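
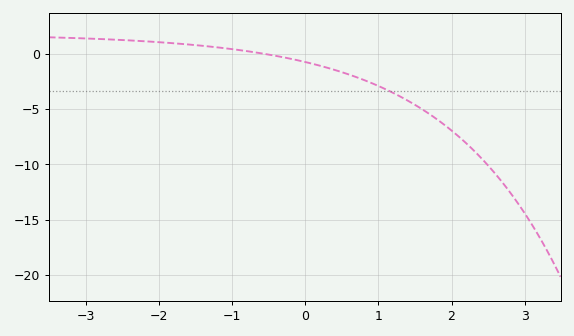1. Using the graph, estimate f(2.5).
-10.1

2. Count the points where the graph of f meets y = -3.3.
1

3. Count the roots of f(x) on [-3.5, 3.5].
1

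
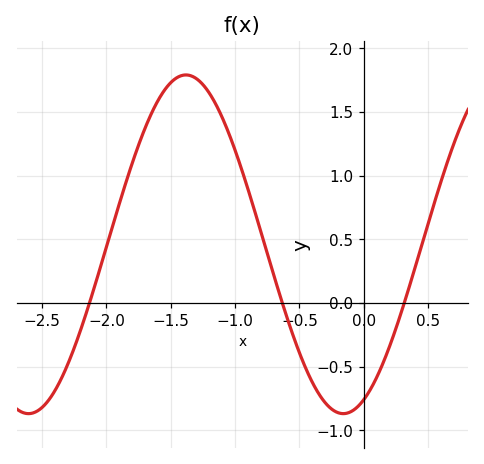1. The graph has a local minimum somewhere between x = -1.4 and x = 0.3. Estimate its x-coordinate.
-0.15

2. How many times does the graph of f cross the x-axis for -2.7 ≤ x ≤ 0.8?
3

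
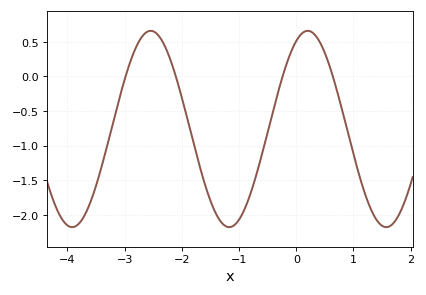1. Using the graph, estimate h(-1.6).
-1.55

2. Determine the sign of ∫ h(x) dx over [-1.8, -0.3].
negative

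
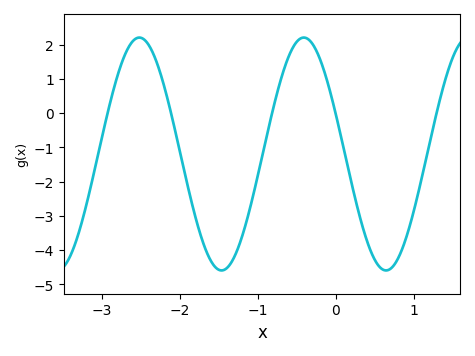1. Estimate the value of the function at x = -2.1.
-0.1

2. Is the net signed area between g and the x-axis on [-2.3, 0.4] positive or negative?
negative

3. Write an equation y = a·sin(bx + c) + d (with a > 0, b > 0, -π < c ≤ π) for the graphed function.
y = 3.4sin(3x + 2.8) - 1.19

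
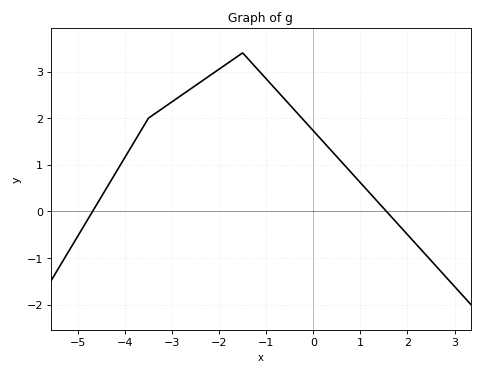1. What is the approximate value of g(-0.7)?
2.5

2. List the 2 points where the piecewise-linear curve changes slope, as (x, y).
(-3.5, 2); (-1.5, 3.4)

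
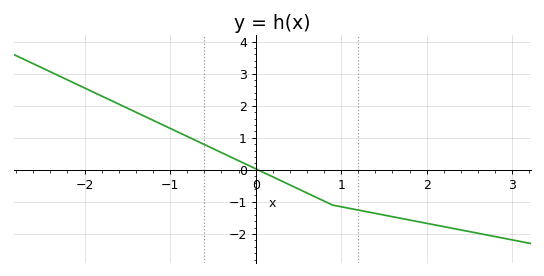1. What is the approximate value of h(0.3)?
-0.344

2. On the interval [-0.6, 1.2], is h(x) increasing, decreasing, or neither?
decreasing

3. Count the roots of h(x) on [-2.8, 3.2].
1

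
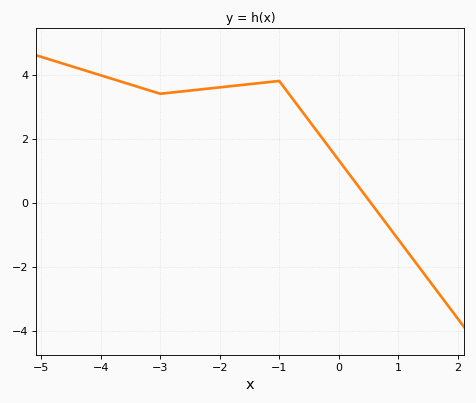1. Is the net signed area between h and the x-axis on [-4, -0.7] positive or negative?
positive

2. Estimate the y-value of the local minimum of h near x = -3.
3.4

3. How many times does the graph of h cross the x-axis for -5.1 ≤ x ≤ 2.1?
1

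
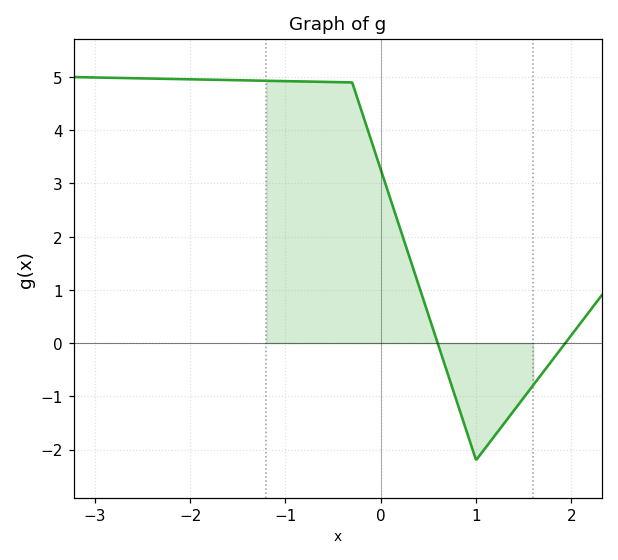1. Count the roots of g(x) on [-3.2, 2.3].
2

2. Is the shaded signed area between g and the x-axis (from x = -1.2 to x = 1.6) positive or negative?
positive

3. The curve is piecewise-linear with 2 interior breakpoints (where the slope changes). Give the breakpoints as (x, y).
(-0.3, 4.9); (1, -2.2)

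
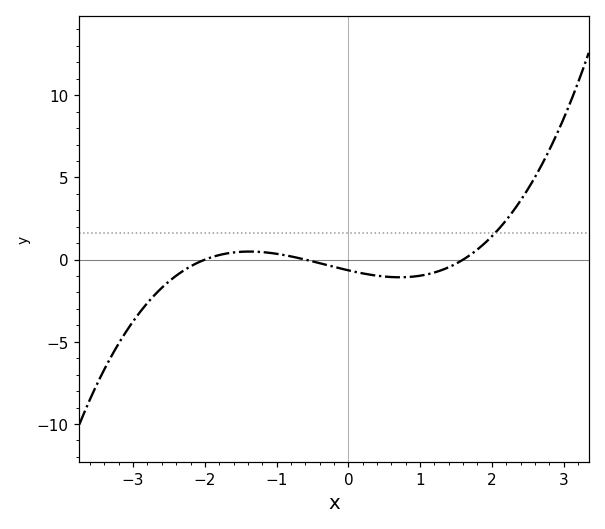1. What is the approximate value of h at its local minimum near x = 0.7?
-1.07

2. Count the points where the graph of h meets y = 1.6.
1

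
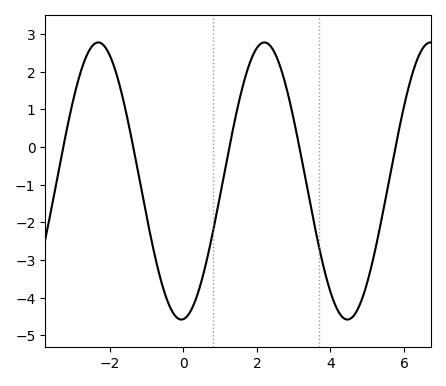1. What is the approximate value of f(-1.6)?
1.1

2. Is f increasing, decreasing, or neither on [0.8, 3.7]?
neither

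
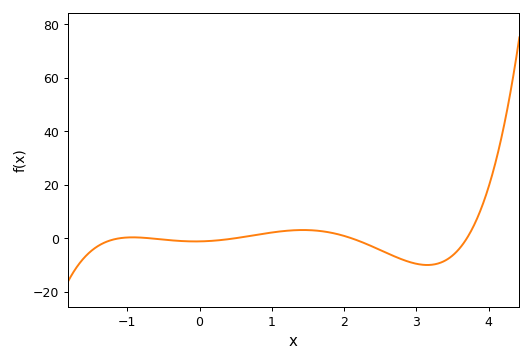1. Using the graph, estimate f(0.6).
0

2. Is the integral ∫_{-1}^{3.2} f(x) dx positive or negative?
negative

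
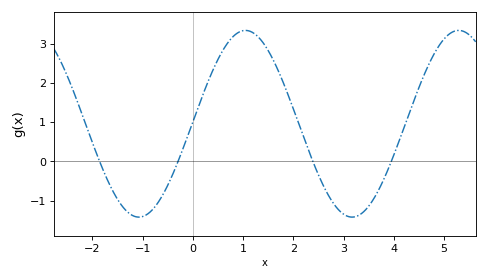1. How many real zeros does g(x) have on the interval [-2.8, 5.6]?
4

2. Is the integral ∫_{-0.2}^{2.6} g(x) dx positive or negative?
positive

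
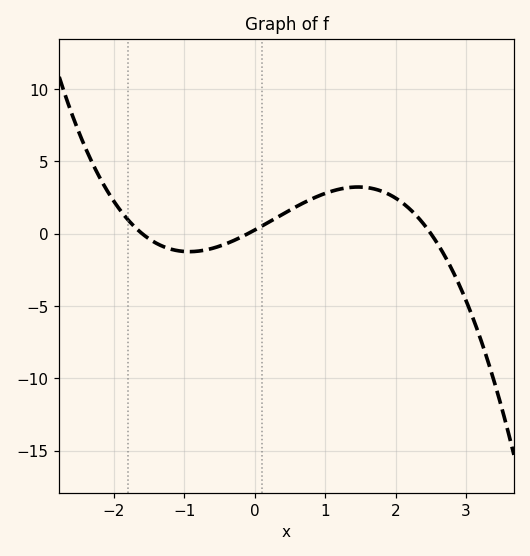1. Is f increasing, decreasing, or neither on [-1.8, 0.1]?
neither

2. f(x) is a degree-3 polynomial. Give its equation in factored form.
y = -0.65(x + 1.6)(x + 0.1)(x - 2.5)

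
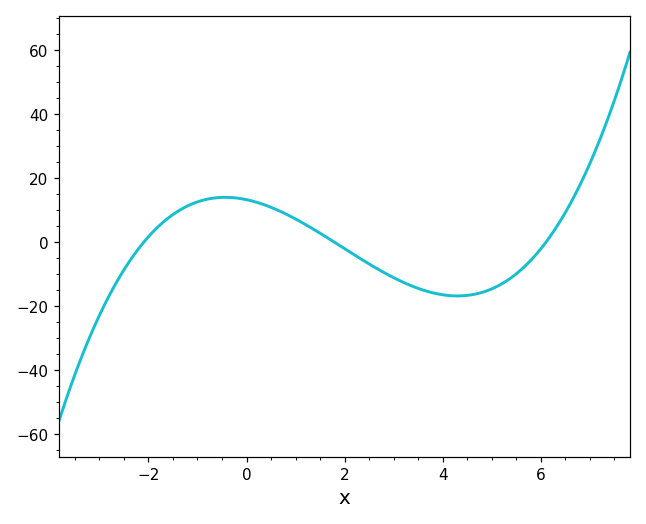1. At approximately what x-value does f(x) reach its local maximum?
-0.437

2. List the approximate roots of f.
-2.1, 1.8, 6.1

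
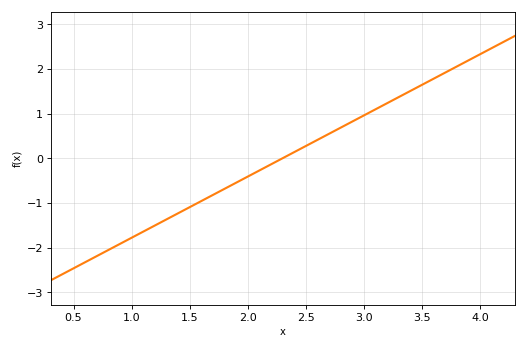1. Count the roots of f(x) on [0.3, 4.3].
1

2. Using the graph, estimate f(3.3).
1.37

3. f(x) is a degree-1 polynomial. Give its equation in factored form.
y = 1.37(x - 2.3)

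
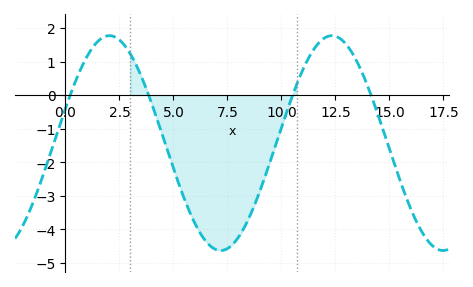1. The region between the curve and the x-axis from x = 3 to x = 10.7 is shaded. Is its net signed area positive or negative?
negative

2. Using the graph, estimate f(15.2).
-1.99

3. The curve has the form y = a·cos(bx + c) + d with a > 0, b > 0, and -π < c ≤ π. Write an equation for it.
y = 3.2cos(0.61x - 1.24) - 1.43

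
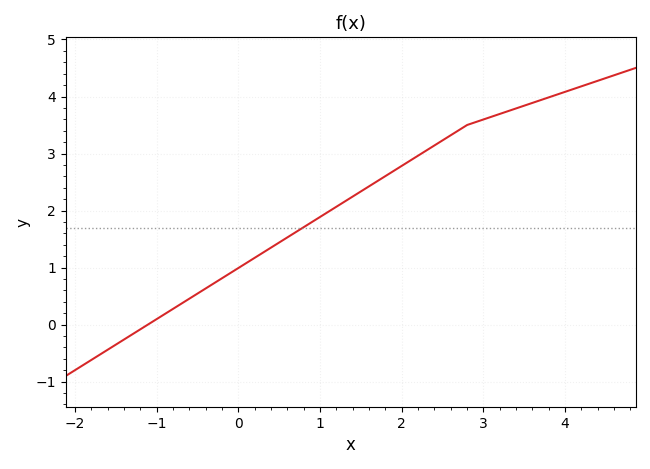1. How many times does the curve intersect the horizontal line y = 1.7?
1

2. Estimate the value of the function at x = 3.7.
3.9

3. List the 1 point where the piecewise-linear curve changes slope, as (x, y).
(2.8, 3.5)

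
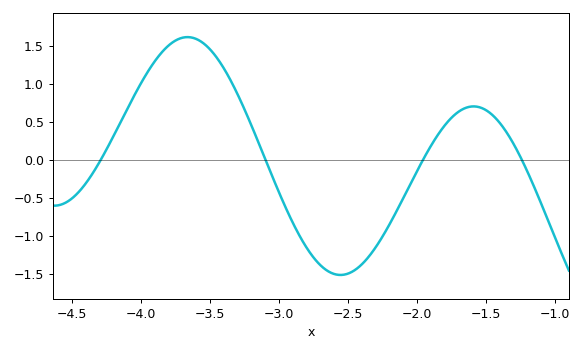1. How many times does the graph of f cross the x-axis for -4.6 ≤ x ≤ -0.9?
4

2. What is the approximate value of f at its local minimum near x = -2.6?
-1.52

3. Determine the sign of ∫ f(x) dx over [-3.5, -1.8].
negative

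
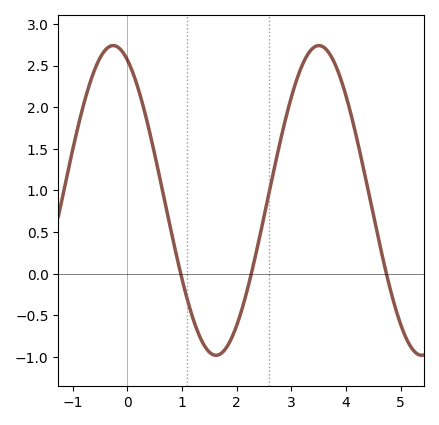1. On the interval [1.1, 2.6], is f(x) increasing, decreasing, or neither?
neither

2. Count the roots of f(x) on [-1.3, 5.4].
3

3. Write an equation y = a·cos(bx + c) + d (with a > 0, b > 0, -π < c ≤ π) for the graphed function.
y = 1.86cos(1.67x + 0.43) + 0.88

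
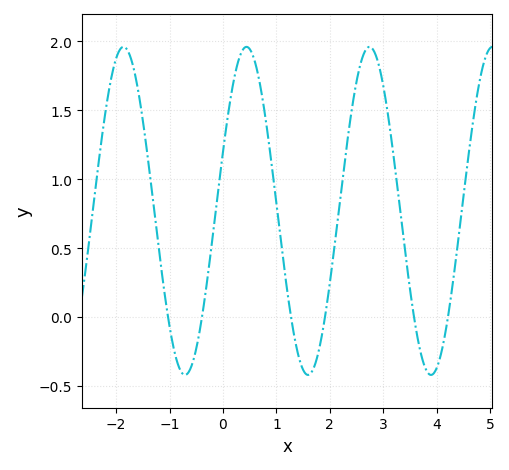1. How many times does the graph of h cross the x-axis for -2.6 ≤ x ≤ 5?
6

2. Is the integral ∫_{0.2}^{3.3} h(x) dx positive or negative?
positive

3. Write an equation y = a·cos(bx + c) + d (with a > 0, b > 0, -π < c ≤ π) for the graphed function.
y = 1.19cos(2.7x - 1.2) + 0.77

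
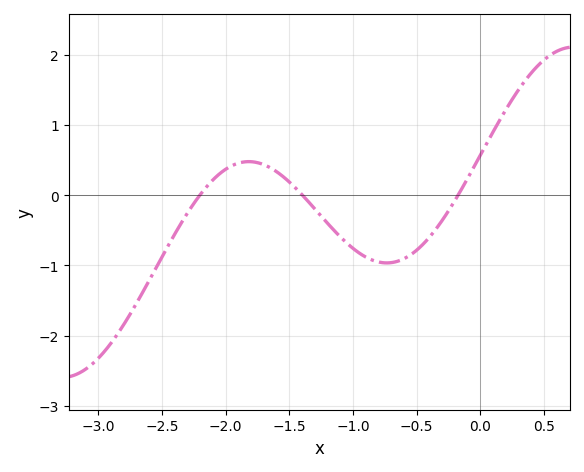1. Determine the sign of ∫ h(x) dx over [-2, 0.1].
negative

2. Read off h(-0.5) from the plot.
-0.781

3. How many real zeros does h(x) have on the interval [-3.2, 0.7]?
3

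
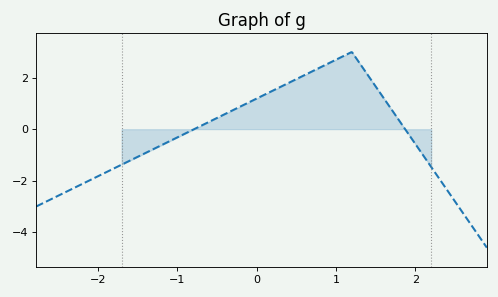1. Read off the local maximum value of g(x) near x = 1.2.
3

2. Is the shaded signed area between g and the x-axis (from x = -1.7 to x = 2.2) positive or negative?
positive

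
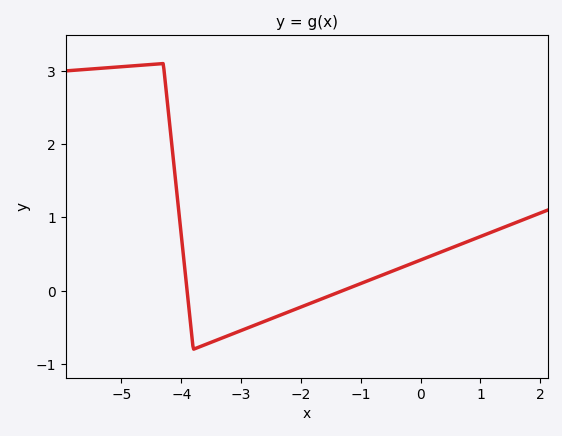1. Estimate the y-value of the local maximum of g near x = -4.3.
3.1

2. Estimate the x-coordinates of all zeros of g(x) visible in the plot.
-3.9, -1.31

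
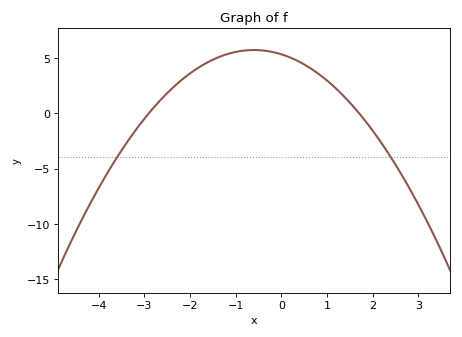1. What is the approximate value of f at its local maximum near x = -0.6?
5.5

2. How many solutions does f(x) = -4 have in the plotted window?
2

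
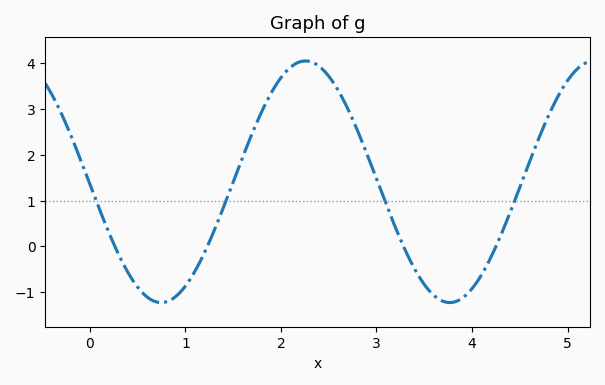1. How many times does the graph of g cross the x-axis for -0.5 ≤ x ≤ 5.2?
4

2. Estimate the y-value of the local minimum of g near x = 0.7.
-1.23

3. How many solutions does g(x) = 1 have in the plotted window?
4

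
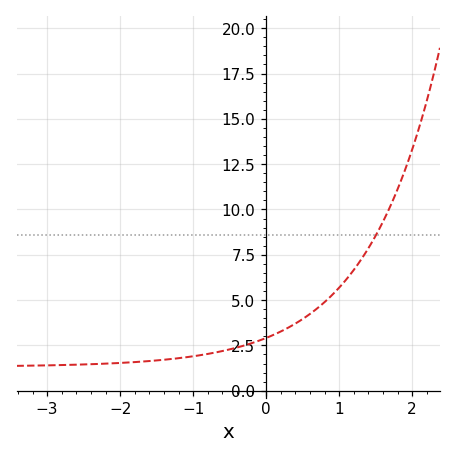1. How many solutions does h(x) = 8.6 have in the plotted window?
1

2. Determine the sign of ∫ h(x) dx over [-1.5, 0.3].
positive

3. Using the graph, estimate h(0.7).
4.54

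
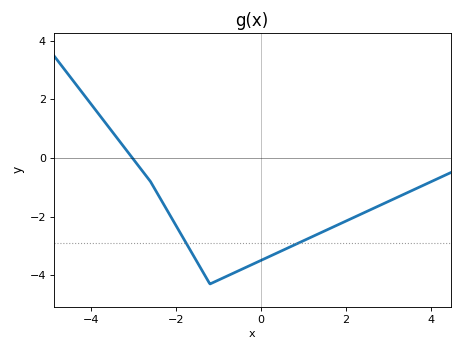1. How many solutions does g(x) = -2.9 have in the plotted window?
2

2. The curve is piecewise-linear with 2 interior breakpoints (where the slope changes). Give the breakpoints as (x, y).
(-2.6, -0.8); (-1.2, -4.3)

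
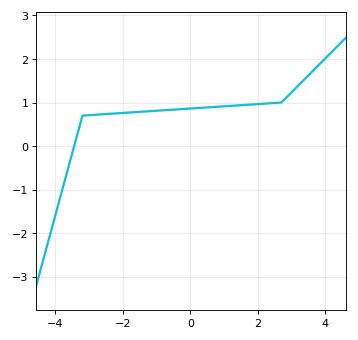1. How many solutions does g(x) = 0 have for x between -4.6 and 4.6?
1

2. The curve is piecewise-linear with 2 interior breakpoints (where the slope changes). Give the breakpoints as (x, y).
(-3.2, 0.7); (2.7, 1)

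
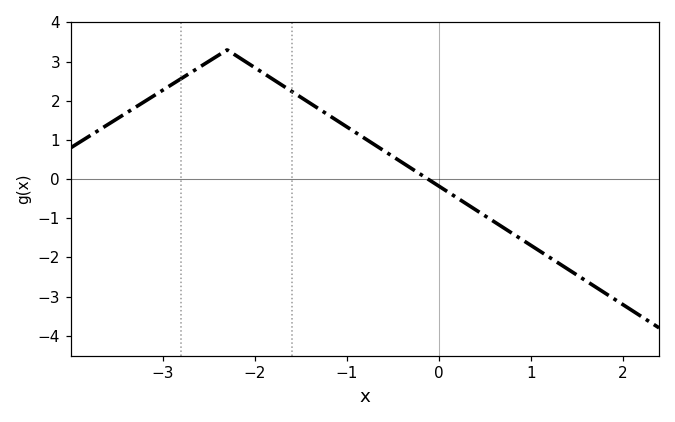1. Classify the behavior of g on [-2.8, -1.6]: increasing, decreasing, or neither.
neither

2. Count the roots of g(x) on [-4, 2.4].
1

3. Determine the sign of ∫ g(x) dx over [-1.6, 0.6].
positive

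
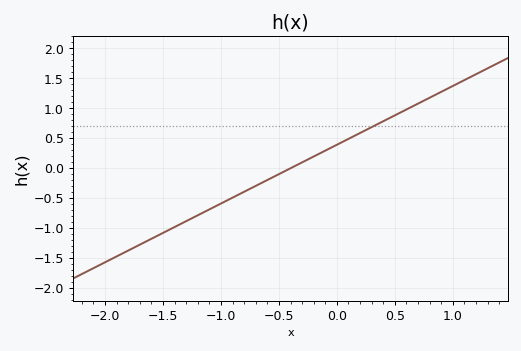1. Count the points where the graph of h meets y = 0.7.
1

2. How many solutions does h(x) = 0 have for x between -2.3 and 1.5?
1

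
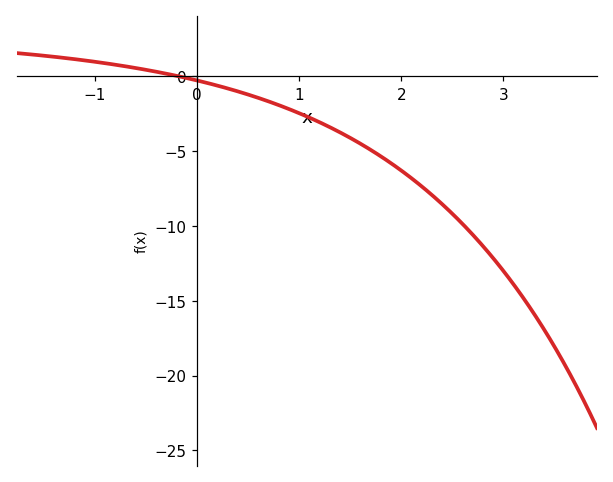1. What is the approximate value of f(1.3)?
-3.42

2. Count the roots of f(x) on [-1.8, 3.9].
1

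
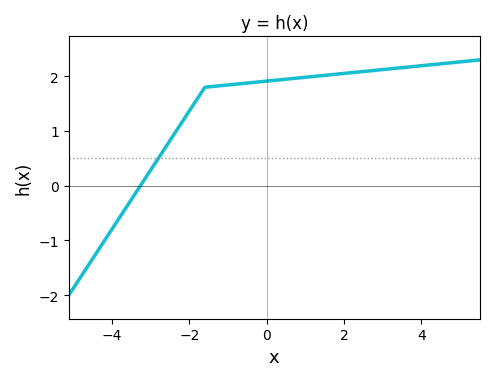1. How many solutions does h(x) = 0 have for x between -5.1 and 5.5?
1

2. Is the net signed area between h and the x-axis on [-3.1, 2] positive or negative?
positive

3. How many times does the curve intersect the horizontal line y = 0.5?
1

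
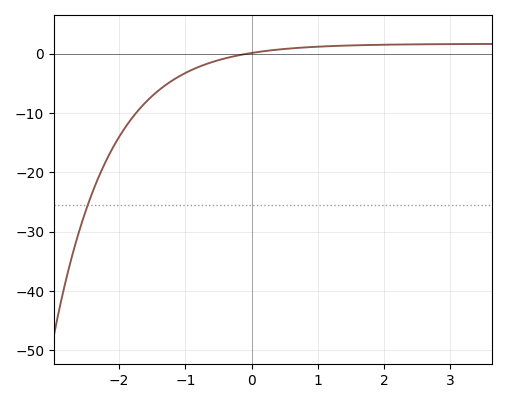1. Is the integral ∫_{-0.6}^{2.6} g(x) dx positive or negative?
positive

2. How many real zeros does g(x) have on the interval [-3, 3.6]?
1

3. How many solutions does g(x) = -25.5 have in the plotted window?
1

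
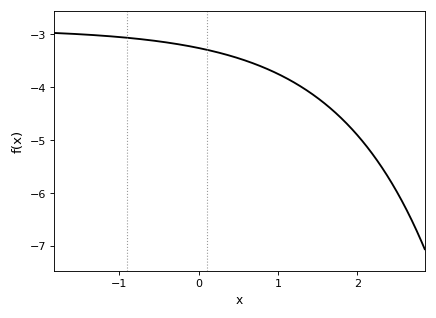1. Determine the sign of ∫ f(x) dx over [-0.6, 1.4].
negative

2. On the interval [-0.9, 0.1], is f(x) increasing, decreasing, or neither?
decreasing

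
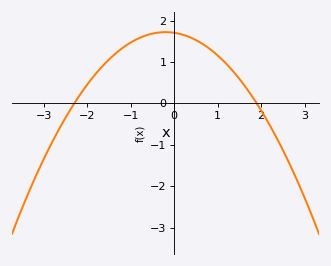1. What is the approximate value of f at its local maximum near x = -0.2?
1.7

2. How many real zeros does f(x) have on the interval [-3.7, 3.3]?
2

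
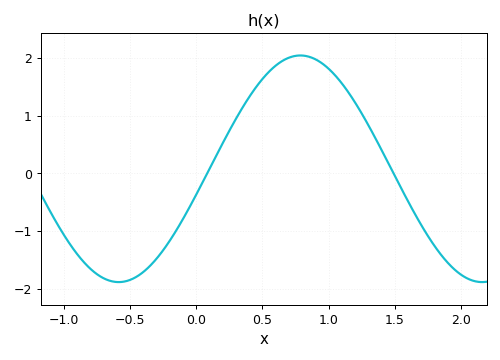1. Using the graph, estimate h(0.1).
0.1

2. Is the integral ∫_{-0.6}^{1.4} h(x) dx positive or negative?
positive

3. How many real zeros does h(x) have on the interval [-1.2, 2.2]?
2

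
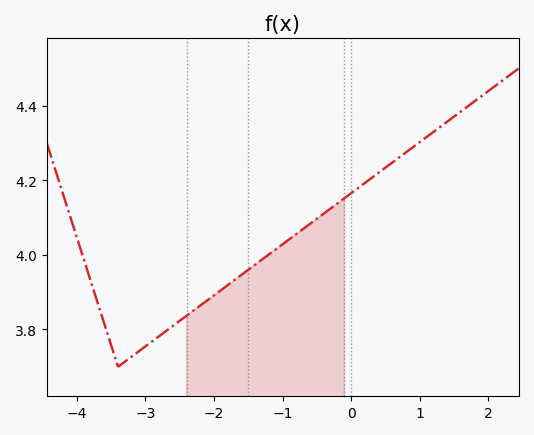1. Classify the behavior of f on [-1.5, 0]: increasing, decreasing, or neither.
increasing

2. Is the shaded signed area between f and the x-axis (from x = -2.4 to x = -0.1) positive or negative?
positive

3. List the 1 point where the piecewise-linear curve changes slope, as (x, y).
(-3.4, 3.7)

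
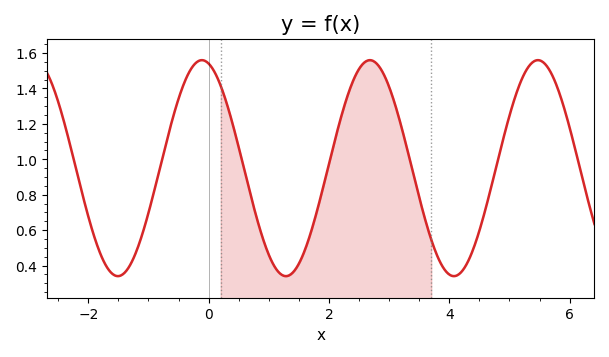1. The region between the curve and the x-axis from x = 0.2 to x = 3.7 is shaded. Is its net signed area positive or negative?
positive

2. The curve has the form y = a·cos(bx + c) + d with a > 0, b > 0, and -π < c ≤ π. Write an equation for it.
y = 0.61cos(2.2x + 0.25) + 0.95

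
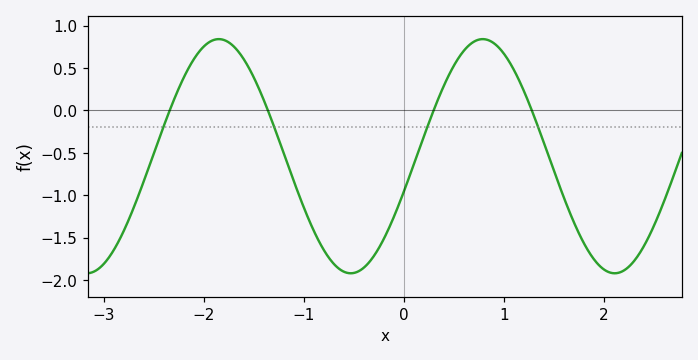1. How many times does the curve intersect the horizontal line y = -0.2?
4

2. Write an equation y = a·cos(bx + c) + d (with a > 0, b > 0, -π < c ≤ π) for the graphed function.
y = 1.38cos(2.38x - 1.88) - 0.54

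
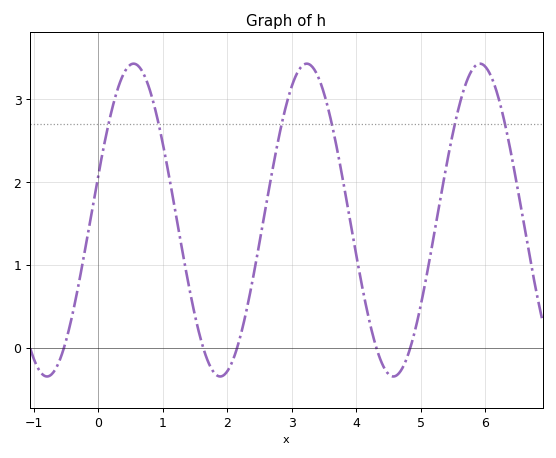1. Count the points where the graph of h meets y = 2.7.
6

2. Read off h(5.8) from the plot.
3.4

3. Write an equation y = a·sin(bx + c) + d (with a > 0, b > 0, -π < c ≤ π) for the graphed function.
y = 1.89sin(2.3x + 0.28) + 1.54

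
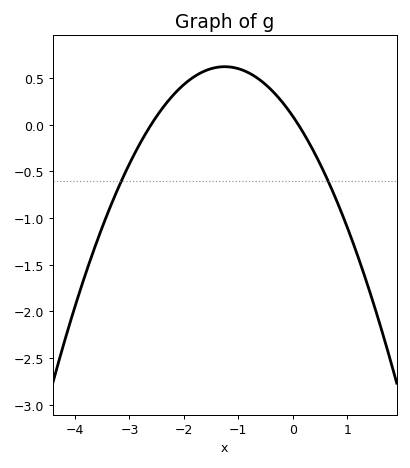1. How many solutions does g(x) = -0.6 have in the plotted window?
2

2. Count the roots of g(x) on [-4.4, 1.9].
2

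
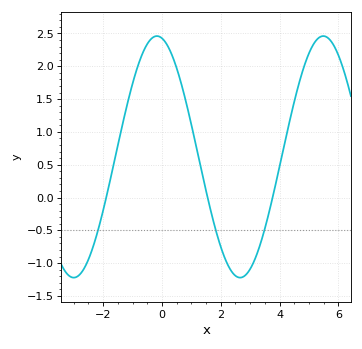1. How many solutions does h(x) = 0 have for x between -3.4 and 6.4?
3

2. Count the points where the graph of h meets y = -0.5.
3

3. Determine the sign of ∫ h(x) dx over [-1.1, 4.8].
positive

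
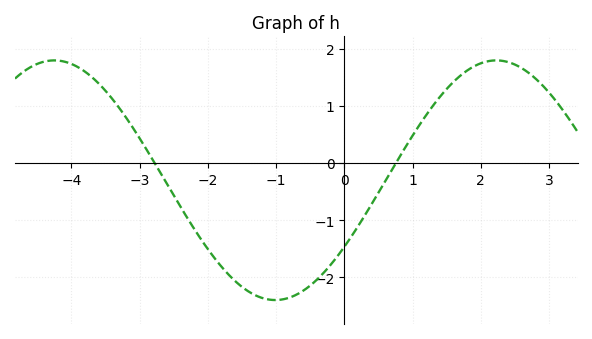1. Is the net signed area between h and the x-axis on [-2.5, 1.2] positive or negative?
negative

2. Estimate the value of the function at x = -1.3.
-2.3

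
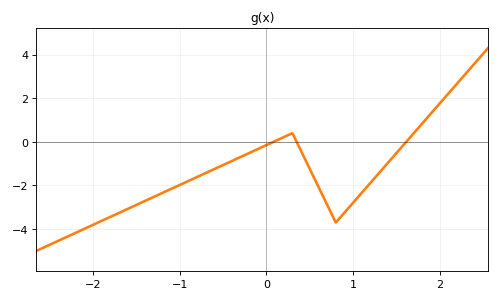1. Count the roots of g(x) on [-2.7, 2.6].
3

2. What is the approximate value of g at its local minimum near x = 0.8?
-3.7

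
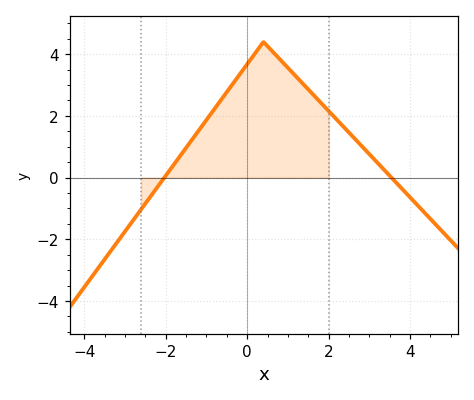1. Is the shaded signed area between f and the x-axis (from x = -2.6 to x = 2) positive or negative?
positive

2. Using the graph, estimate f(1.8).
2.44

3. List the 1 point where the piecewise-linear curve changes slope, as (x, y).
(0.4, 4.4)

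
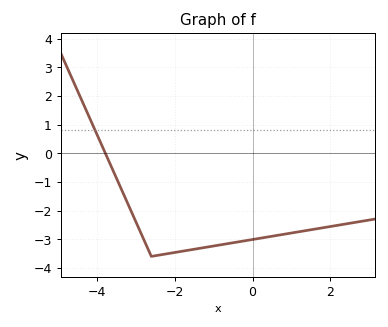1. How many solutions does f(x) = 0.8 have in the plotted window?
1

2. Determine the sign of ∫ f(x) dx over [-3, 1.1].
negative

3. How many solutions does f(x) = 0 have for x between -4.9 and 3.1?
1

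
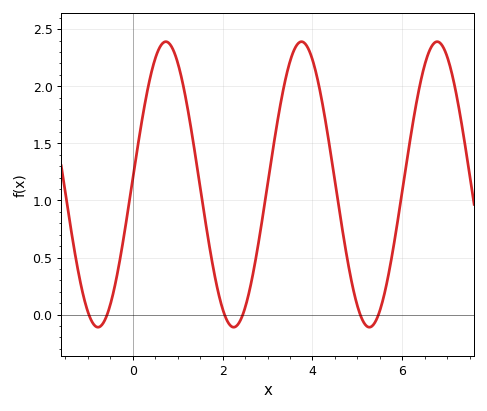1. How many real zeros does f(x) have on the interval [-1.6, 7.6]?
6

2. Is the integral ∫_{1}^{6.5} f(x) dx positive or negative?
positive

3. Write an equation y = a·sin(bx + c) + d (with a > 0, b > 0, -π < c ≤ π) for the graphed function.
y = 1.25sin(2.1x + 0.04) + 1.14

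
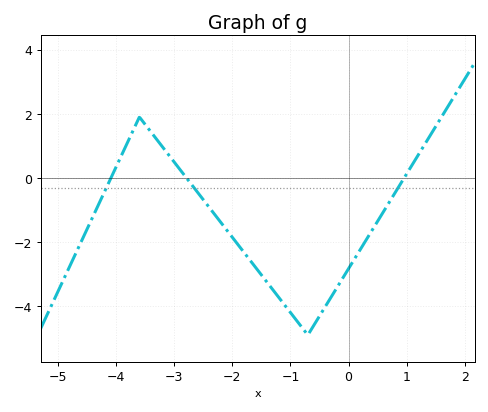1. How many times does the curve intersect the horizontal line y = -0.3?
3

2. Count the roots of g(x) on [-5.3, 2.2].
3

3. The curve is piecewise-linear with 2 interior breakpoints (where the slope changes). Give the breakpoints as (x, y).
(-3.6, 1.9); (-0.7, -4.9)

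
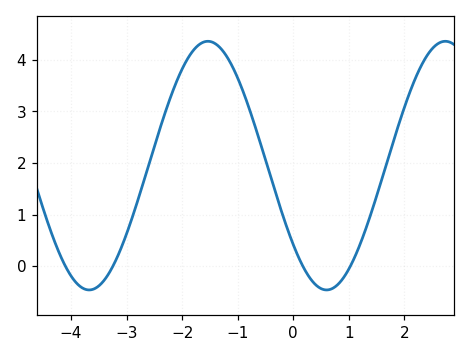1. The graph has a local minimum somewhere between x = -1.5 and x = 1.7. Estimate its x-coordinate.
0.601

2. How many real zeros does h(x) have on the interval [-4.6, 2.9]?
4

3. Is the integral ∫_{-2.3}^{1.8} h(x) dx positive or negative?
positive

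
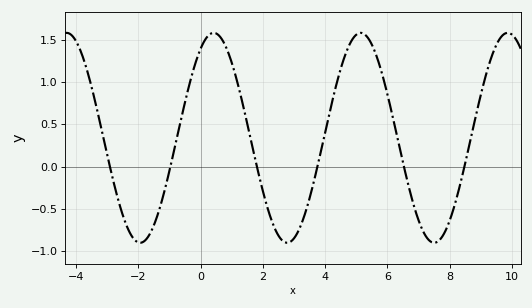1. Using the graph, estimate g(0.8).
1.43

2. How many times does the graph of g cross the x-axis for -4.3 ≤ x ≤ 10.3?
6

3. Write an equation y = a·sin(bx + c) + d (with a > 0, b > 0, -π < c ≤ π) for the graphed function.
y = 1.24sin(1.33x + 1.01) + 0.34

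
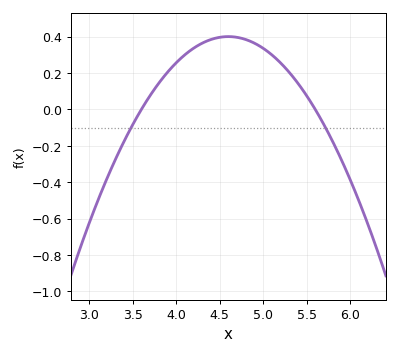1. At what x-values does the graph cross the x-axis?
3.6, 5.6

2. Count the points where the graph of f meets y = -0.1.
2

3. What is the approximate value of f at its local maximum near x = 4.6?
0.4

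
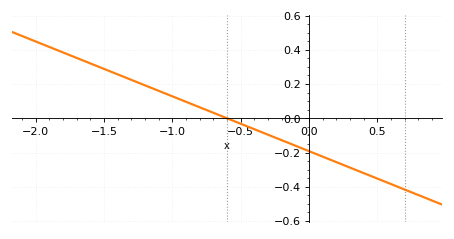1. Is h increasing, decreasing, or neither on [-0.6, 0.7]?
decreasing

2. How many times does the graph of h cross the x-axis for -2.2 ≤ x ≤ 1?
1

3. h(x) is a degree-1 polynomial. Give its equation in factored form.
y = -0.32(x + 0.6)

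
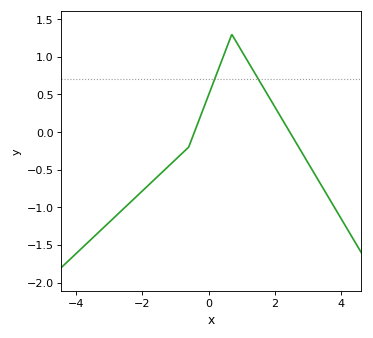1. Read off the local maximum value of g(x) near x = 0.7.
1.3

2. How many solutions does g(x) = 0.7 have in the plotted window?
2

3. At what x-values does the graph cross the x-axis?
-0.427, 2.45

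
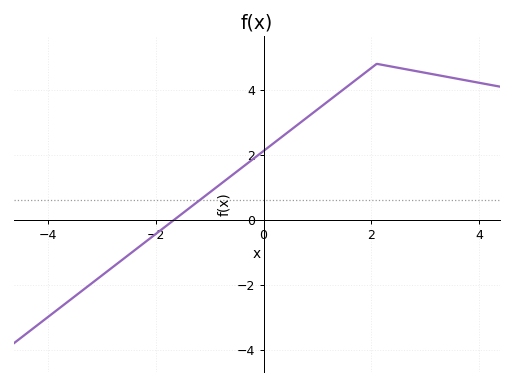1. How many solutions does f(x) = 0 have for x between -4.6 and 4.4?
1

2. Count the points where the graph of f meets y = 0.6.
1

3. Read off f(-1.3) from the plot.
0.462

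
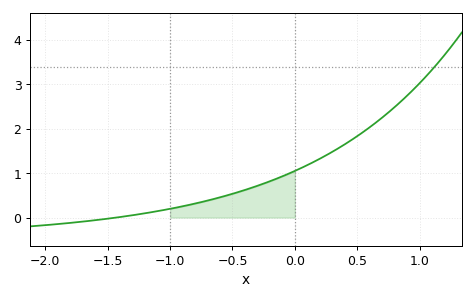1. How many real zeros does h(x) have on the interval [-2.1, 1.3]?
1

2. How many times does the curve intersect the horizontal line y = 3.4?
1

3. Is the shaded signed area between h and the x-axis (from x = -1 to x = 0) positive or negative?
positive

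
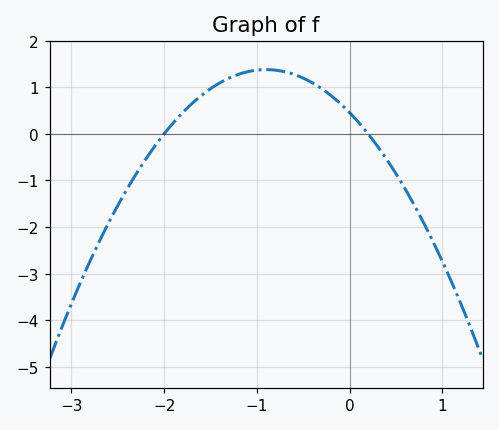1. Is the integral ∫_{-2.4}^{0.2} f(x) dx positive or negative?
positive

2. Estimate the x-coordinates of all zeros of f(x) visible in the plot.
-2, 0.2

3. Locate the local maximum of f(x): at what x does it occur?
-0.9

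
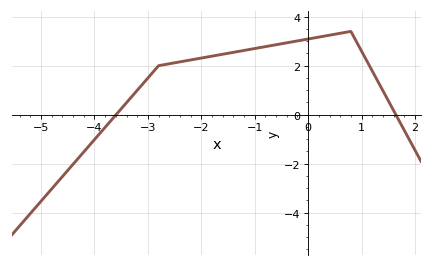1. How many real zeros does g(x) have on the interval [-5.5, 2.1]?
2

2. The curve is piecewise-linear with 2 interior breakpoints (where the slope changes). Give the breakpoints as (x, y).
(-2.8, 2); (0.8, 3.4)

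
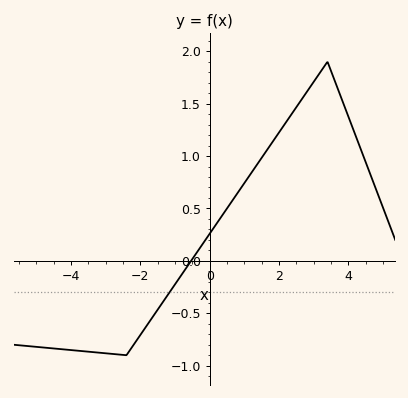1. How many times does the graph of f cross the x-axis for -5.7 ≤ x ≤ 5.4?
1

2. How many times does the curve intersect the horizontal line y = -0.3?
1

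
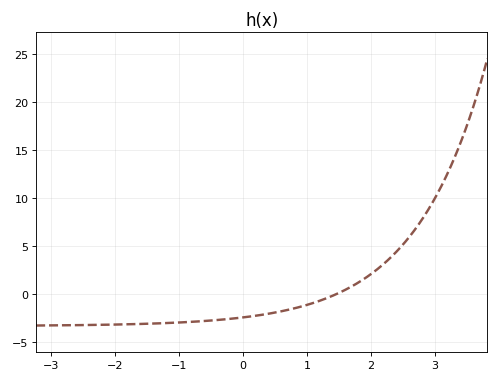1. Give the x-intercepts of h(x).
1.5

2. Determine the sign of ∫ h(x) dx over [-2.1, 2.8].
negative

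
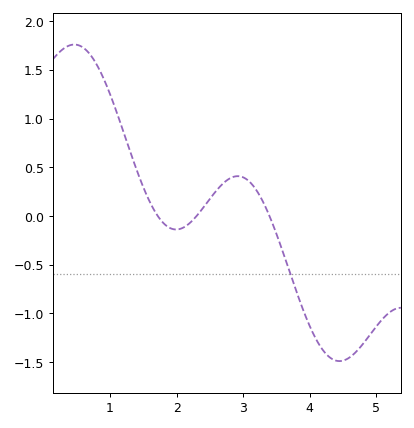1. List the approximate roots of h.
1.72, 2.3, 3.39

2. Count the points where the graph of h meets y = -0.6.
1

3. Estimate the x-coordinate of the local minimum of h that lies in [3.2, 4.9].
4.45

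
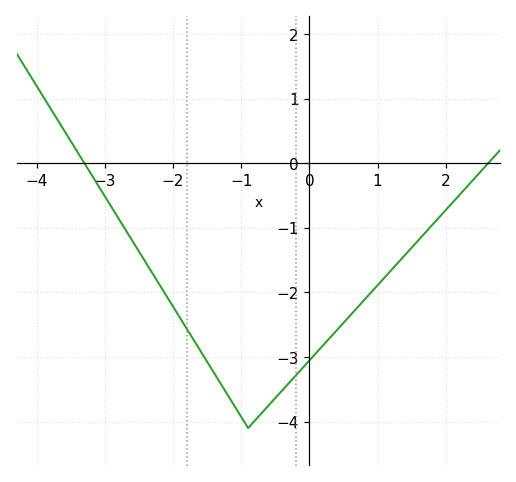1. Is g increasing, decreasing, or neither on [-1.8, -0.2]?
neither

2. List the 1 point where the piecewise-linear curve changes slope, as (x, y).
(-0.9, -4.1)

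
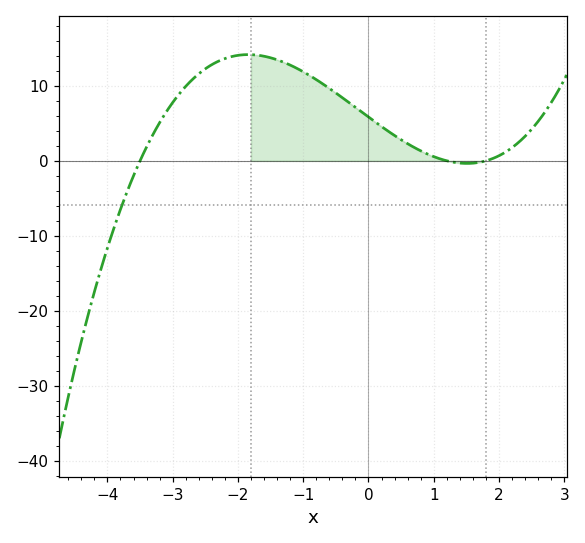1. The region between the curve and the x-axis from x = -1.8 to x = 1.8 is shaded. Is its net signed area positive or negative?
positive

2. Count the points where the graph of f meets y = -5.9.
1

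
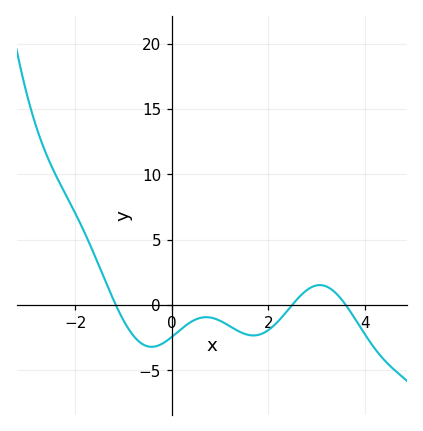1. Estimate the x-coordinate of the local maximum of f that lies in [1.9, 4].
3.07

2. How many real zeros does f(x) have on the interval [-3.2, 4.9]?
3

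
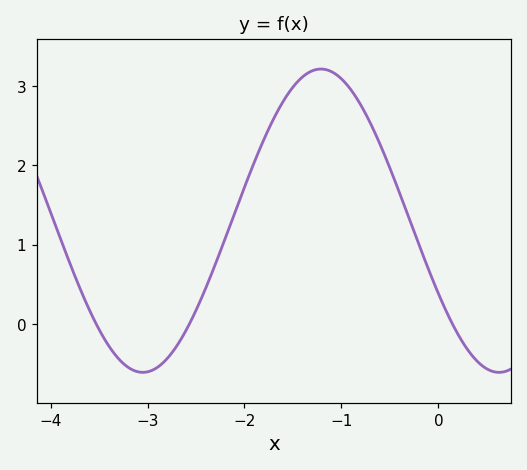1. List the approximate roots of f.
-3.5, -2.6, 0.1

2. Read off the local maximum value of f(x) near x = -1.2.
3.2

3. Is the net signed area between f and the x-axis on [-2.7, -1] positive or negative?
positive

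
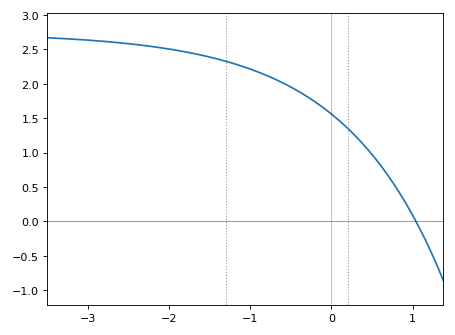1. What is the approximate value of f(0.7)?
0.66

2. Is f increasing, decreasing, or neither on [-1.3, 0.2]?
decreasing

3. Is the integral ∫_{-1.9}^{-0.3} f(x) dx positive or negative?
positive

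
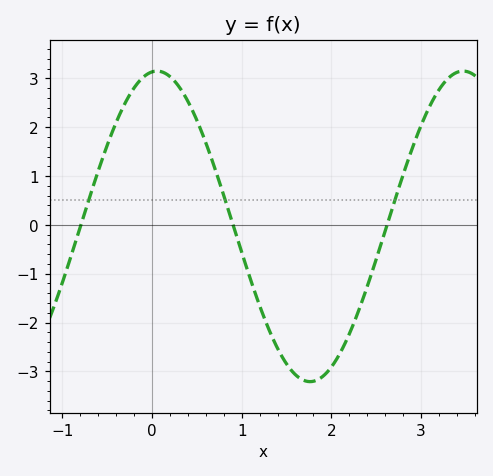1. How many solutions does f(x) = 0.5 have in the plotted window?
3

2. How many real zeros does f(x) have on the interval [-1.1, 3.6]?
3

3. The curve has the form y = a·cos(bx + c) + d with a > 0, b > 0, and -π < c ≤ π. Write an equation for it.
y = 3.18cos(1.84x - 0.1) - 0.03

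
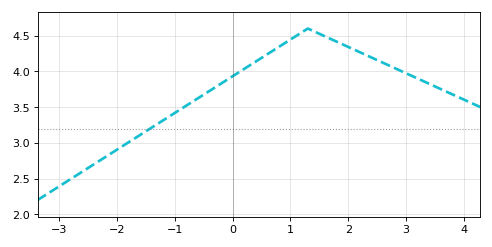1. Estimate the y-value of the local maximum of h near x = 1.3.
4.6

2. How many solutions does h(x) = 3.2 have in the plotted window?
1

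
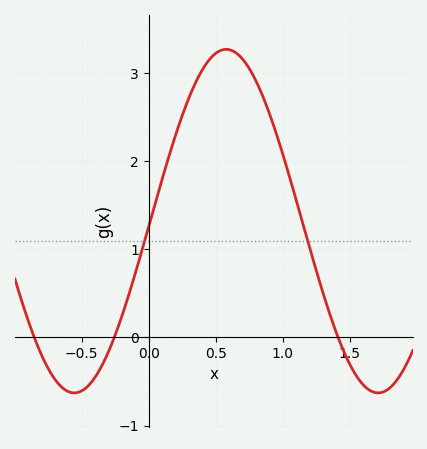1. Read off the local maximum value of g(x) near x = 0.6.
3.27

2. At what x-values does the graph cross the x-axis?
-0.855, -0.257, 1.41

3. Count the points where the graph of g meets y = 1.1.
2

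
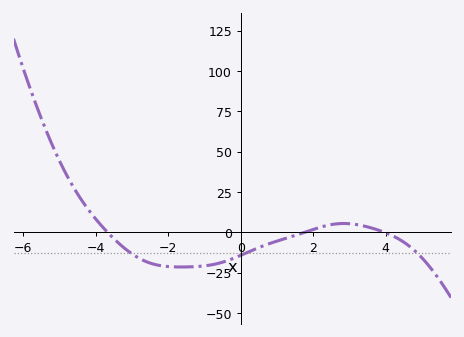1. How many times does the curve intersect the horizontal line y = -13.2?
3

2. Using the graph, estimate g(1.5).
-2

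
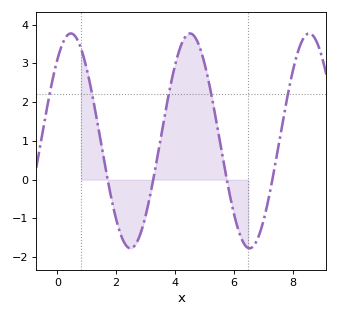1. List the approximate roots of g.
1.71, 3.26, 5.76, 7.31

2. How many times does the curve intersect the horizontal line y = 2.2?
5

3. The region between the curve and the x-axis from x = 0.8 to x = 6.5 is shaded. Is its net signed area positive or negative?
positive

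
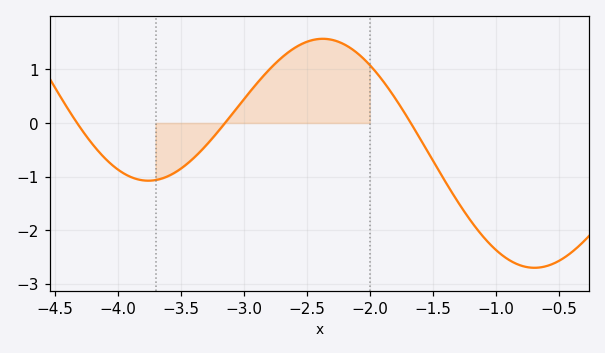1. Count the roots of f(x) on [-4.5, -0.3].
3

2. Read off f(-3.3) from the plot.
-0.4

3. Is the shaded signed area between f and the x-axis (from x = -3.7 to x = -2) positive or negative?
positive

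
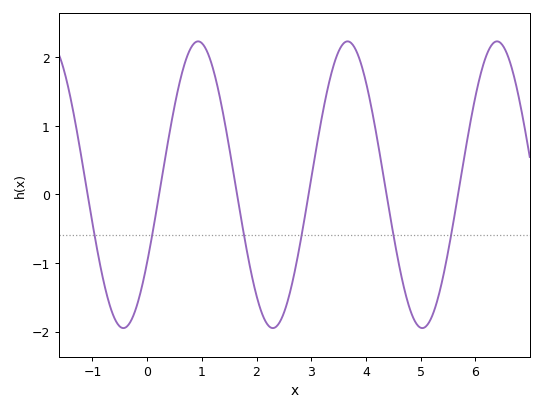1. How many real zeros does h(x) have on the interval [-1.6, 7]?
6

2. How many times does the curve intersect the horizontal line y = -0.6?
6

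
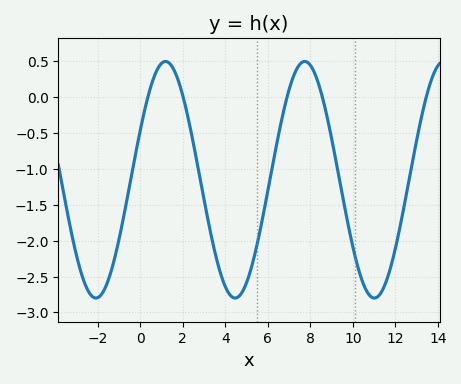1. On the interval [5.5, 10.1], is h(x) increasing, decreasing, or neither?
neither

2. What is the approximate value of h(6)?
-1.3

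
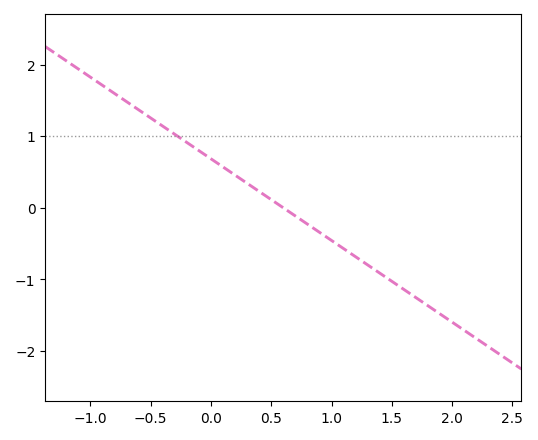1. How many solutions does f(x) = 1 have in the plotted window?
1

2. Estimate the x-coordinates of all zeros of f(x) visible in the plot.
0.6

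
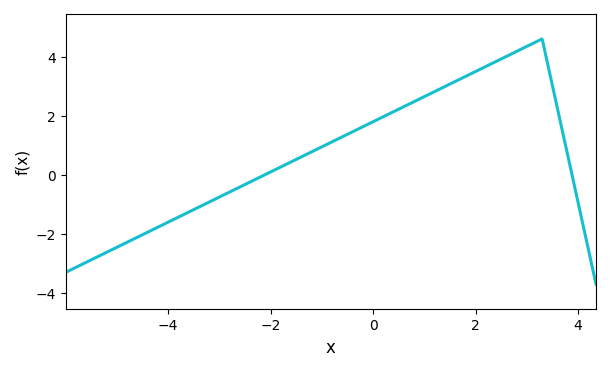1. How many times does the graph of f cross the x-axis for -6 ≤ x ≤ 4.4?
2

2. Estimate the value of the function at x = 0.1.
1.8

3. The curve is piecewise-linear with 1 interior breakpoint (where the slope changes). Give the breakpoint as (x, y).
(3.3, 4.6)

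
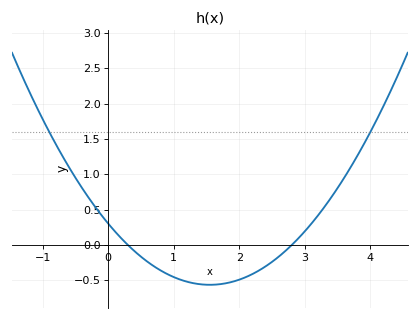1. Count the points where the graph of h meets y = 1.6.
2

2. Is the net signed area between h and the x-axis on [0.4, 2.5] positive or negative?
negative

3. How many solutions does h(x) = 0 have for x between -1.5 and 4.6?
2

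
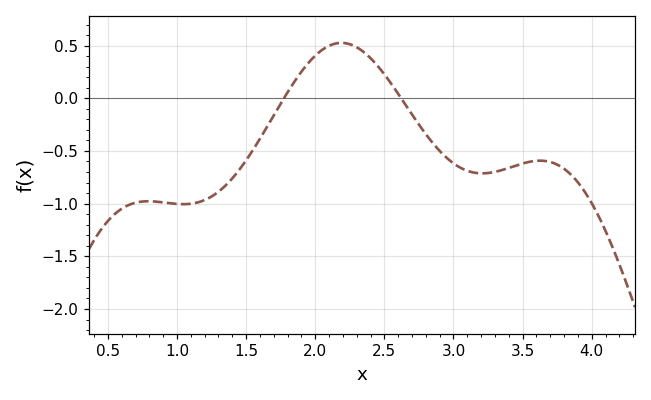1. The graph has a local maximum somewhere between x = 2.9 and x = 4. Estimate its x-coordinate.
3.6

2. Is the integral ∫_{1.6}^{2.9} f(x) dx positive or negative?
positive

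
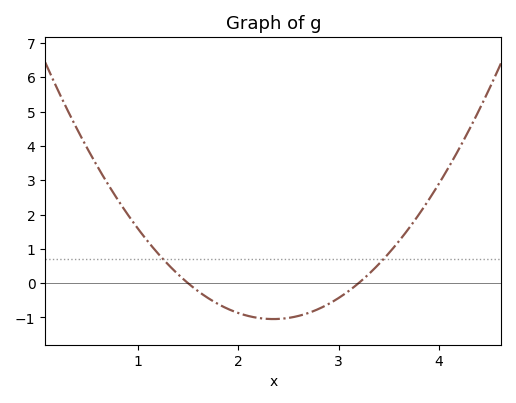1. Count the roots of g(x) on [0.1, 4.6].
2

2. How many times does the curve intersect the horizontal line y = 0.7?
2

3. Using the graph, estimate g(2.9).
-0.609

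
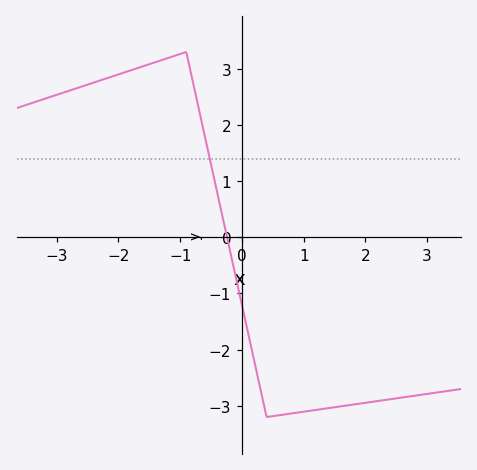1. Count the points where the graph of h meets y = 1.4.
1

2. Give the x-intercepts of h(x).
-0.2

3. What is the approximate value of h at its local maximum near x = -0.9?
3.3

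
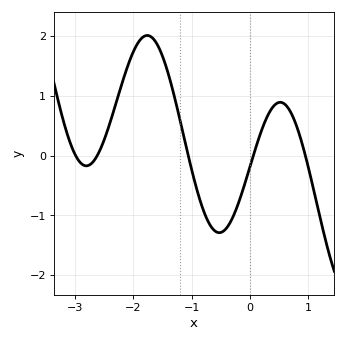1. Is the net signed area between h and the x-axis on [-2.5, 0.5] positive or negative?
positive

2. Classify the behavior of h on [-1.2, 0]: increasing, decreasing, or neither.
neither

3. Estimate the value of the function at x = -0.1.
-0.5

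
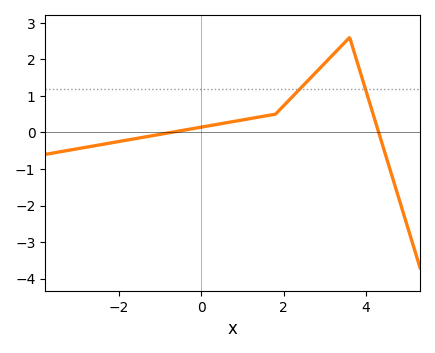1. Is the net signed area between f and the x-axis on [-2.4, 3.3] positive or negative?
positive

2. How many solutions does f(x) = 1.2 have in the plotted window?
2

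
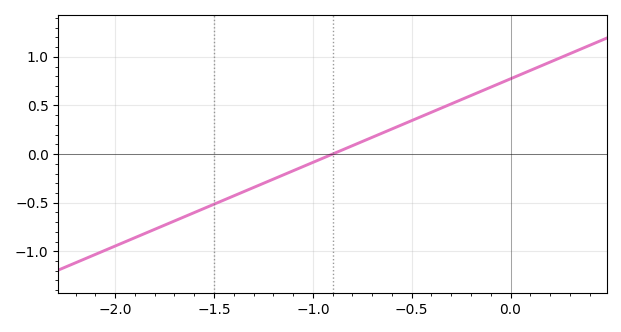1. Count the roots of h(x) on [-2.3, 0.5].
1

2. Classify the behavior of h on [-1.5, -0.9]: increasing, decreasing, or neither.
increasing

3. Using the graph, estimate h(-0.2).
0.6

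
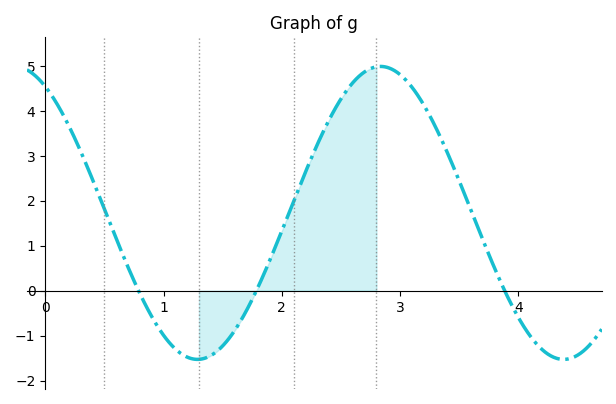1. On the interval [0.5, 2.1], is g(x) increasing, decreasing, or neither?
neither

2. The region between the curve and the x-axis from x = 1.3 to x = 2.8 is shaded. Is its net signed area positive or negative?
positive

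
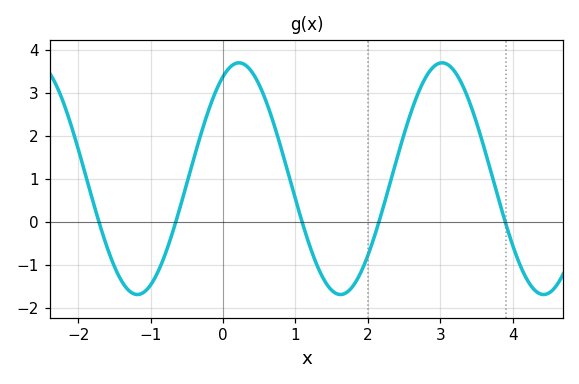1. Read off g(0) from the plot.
3.4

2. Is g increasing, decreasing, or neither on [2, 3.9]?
neither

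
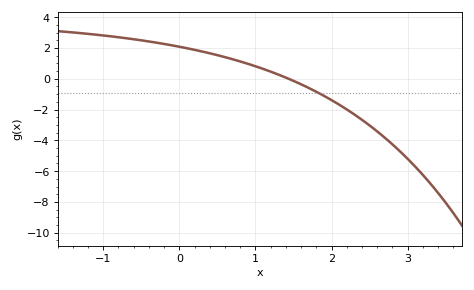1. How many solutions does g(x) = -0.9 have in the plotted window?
1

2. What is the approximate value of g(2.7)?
-3.8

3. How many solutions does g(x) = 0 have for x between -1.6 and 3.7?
1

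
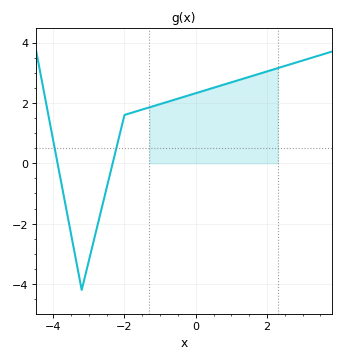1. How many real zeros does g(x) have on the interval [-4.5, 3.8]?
2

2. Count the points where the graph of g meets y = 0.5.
2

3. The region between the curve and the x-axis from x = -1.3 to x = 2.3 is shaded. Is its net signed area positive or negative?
positive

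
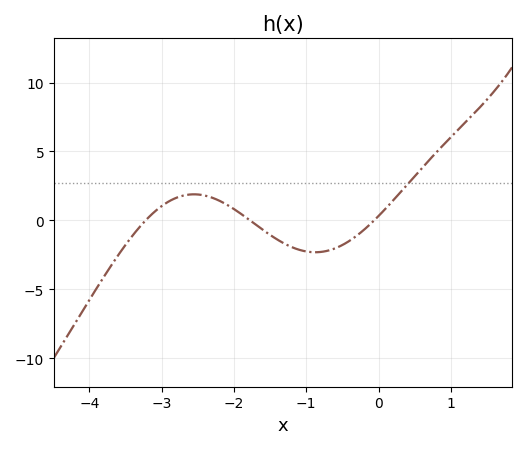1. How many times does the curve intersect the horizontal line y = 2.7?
1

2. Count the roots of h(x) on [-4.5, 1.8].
3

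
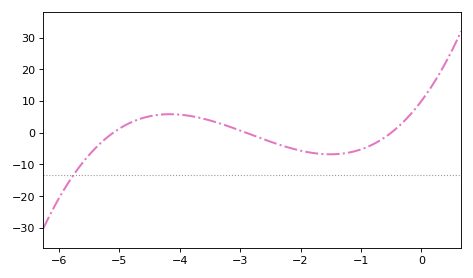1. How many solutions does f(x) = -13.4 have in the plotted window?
1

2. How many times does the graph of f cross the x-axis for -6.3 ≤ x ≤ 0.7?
3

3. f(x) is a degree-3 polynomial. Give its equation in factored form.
y = 1.35(x + 5.1)(x + 2.9)(x + 0.5)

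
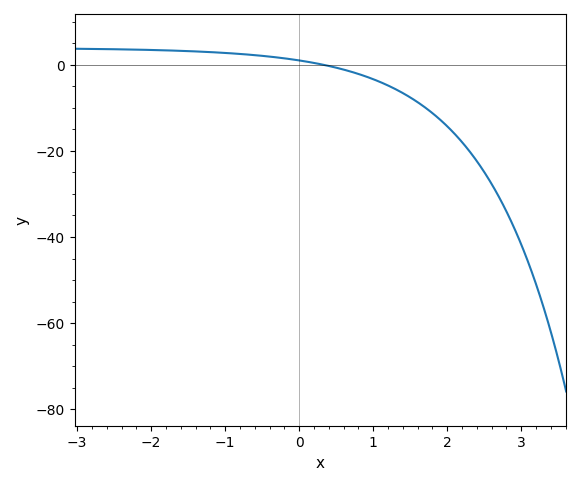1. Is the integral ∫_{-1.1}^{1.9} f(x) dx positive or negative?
negative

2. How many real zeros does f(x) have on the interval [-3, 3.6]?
1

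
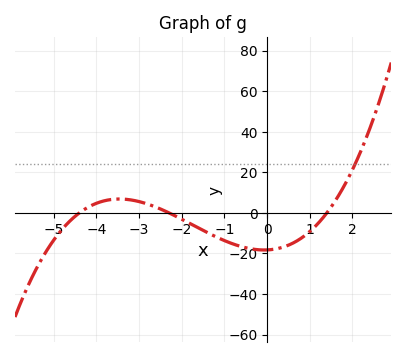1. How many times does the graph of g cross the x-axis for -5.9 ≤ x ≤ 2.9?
3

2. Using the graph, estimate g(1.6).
6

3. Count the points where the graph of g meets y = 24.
1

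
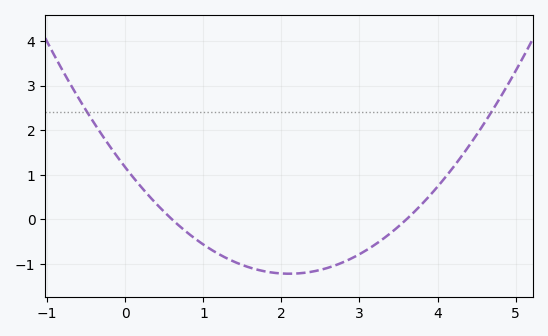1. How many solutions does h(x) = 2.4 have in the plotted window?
2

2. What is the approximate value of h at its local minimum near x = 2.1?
-1.22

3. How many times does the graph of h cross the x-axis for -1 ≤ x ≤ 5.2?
2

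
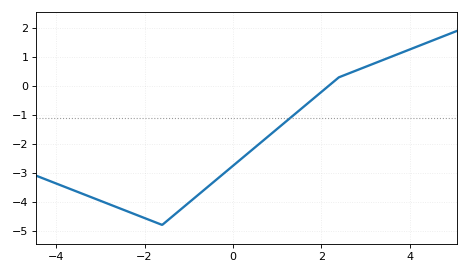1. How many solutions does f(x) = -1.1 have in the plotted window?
1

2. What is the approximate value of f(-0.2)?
-3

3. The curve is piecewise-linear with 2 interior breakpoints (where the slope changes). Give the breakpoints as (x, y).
(-1.6, -4.8); (2.4, 0.3)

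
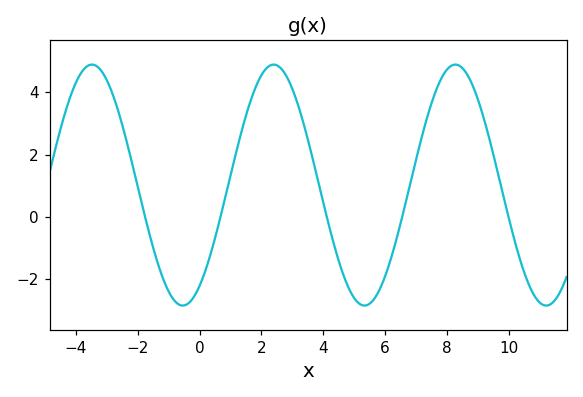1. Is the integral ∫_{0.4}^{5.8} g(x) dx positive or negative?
positive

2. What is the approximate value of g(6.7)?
0.618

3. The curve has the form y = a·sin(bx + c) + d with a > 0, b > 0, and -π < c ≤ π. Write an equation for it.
y = 3.87sin(1.07x - 0.99) + 1.02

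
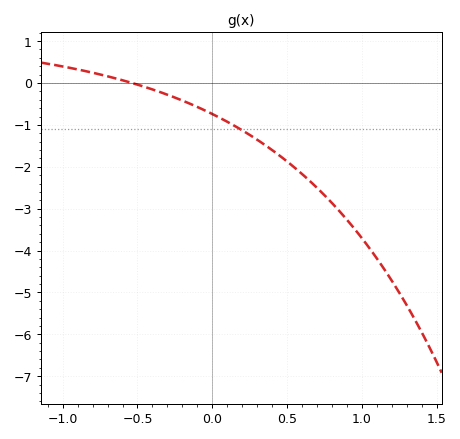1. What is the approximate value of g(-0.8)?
0.246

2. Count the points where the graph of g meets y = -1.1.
1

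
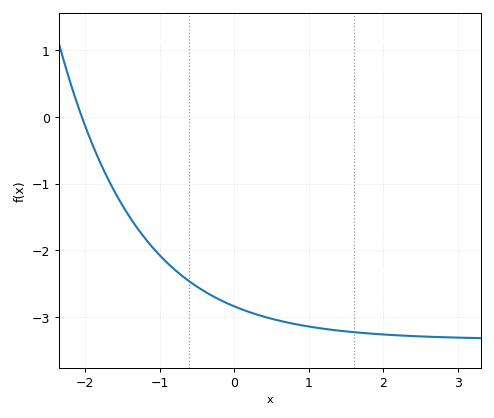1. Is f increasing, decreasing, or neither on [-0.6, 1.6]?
decreasing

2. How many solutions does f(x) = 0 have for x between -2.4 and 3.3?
1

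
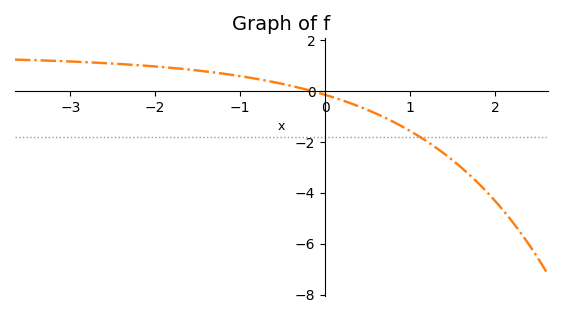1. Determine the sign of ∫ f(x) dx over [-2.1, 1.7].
negative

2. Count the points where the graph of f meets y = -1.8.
1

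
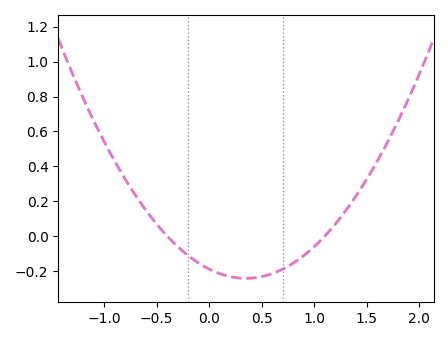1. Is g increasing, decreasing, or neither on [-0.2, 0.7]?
neither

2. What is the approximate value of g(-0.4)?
0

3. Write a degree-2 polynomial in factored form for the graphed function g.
y = 0.43(x + 0.4)(x - 1.1)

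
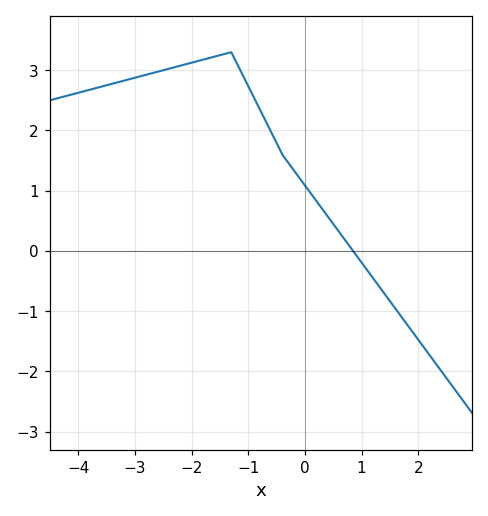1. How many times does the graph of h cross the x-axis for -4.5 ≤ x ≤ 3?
1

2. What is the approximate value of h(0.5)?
0.4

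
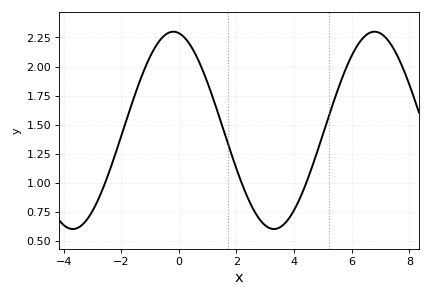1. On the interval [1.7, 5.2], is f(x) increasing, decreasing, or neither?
neither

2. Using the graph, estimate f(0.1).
2.27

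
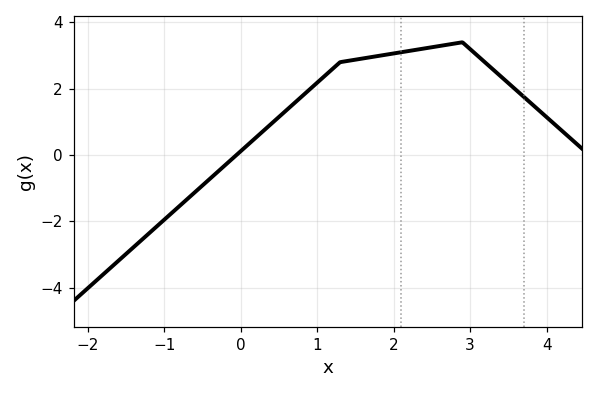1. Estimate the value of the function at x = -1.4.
-2.8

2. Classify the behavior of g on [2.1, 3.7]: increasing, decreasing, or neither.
neither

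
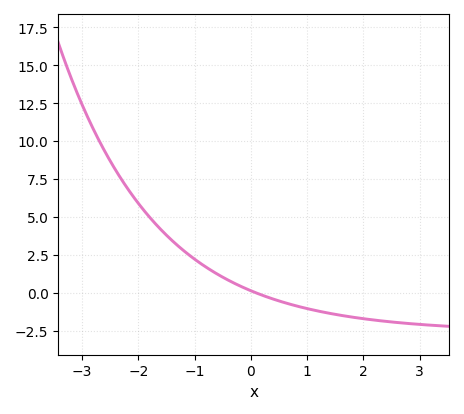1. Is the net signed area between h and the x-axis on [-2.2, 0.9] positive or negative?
positive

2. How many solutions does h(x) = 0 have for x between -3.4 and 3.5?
1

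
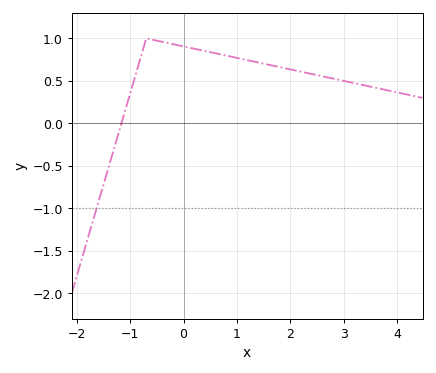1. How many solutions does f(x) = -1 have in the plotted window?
1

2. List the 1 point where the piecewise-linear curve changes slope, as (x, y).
(-0.7, 1)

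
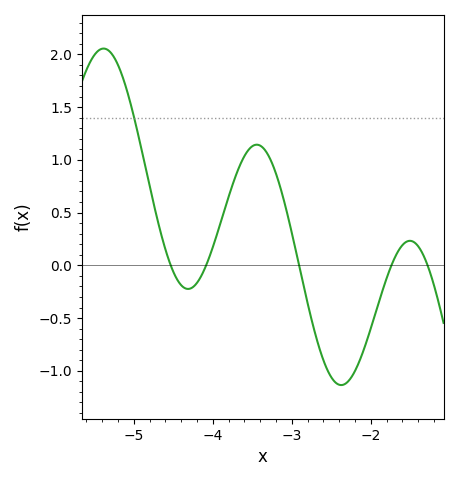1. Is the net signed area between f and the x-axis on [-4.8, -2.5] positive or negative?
positive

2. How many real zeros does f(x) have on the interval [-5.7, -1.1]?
5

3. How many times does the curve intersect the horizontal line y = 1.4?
1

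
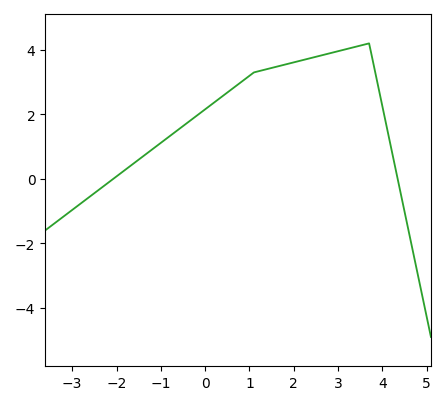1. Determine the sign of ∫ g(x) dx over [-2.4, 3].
positive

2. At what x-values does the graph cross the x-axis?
-2.07, 4.34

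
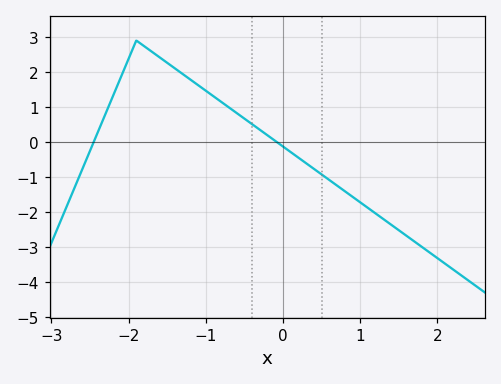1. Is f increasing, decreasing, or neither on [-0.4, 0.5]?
decreasing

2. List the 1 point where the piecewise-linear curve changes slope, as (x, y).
(-1.9, 2.9)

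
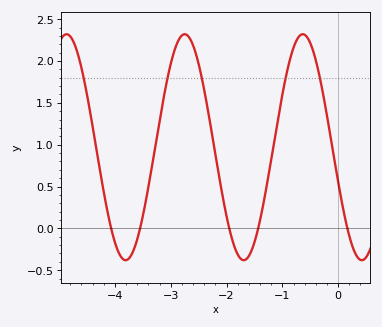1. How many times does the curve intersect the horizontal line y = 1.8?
5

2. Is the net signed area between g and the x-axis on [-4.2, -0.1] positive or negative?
positive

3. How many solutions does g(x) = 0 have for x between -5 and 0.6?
5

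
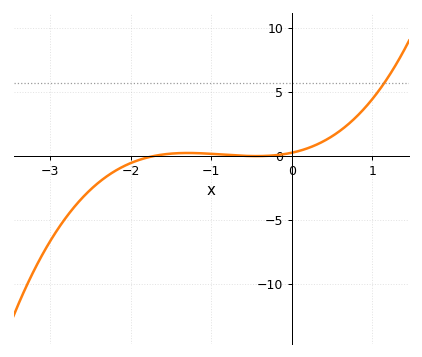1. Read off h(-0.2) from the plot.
0.047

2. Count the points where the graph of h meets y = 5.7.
1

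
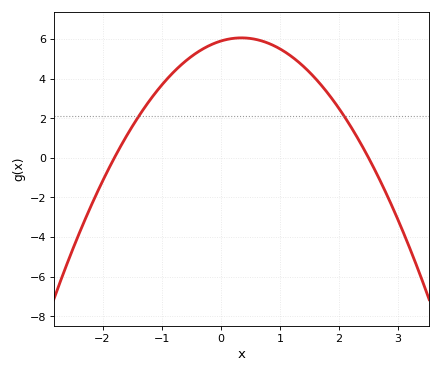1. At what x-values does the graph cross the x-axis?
-1.8, 2.5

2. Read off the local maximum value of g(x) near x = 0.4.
6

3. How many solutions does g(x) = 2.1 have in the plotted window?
2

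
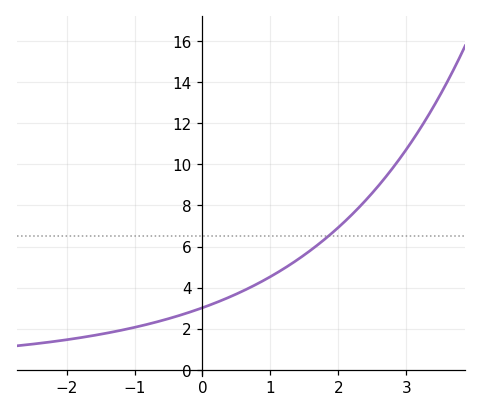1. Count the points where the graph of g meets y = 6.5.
1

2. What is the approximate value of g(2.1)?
7.24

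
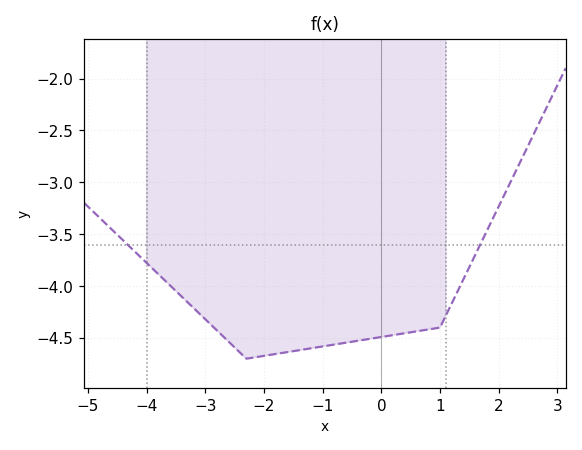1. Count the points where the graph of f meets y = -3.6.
2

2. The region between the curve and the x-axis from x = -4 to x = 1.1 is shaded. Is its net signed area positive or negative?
negative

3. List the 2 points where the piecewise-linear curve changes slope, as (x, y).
(-2.3, -4.7); (1, -4.4)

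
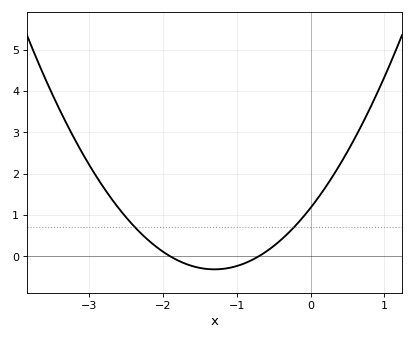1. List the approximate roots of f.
-1.9, -0.7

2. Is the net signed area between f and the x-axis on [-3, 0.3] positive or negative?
positive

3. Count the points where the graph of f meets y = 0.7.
2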